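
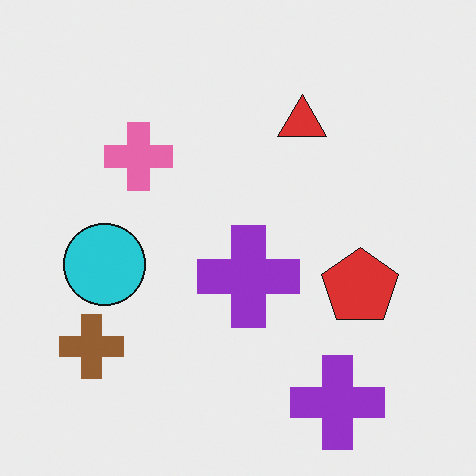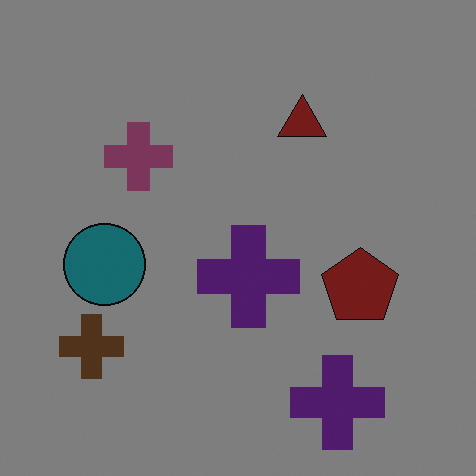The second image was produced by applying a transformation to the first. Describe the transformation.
Substantially darkened.

Every pixel — background and shapes alike — is uniformly darkened.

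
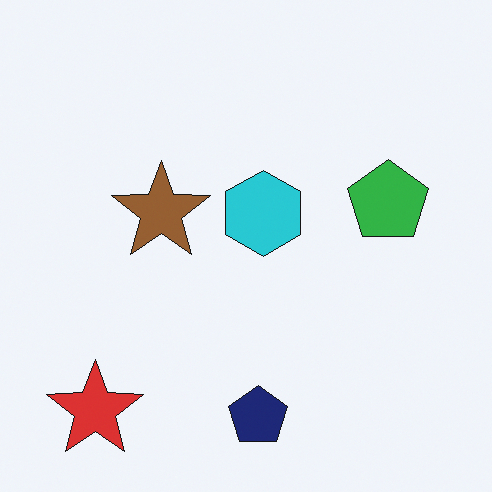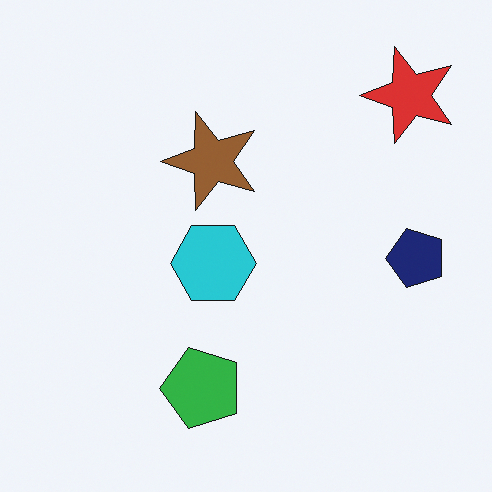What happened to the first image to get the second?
The image was transposed (reflected across the top-left ↔ bottom-right diagonal).

Shapes have swapped their row and column positions — what was in the top-right is now in the bottom-left — a diagonal reflection.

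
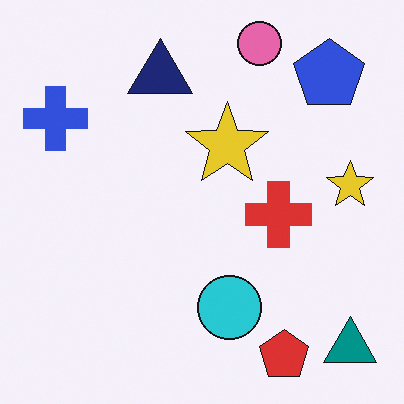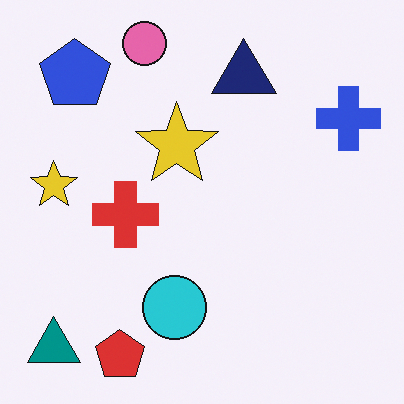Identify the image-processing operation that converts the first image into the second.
Flipped horizontally (left ↔ right).

The teal triangle is in the bottom-right of the first image and the bottom-left of the second — shapes on opposite sides of the vertical midline have swapped in a mirror flip.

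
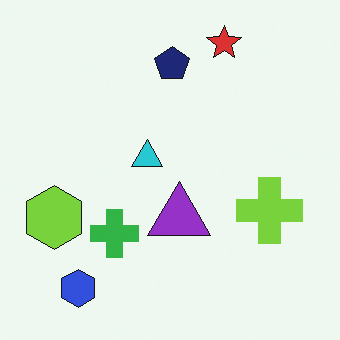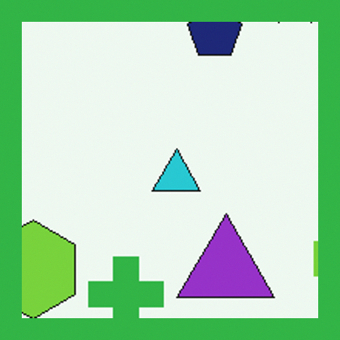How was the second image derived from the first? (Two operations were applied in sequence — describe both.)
The second image is the first cropped to a noticeably smaller region and rescaled, then framed with a green border.

The visible shapes are larger and the field of view is narrower; shapes near the original edges may be partly or wholly outside the frame — a crop-and-rescale. A solid green frame runs around the edge of the second image, with the content slightly shrunk inside it.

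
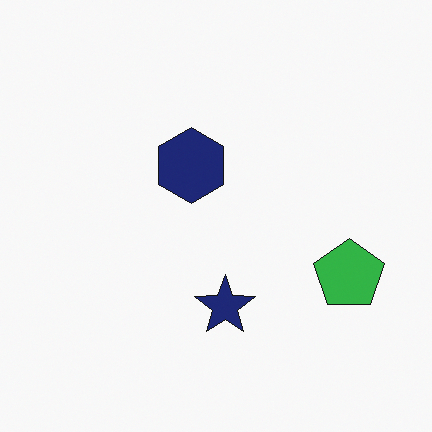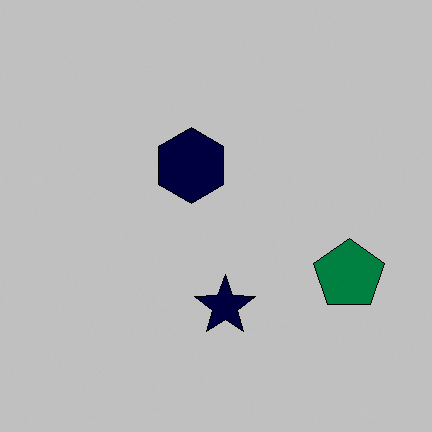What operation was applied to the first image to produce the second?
It was heavily posterized to just a handful of flat colors.

Each flat color has snapped to a coarser quantized level — most visibly, the near-white background has dropped to a flat grey.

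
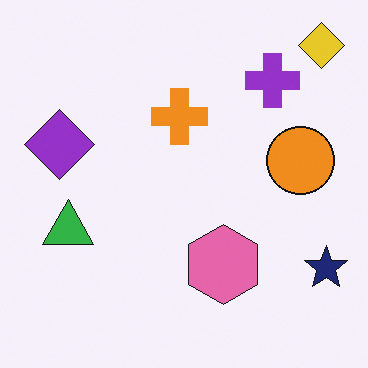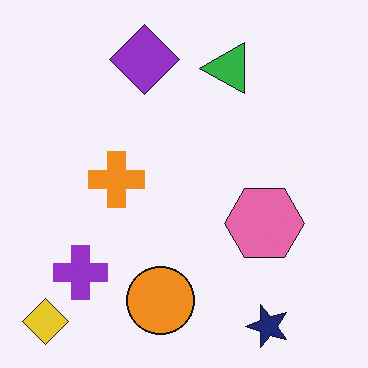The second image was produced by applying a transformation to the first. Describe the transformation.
The transformation is: transposed (reflected across the top-left ↔ bottom-right diagonal).

Shapes have swapped their row and column positions — what was in the top-right is now in the bottom-left — a diagonal reflection.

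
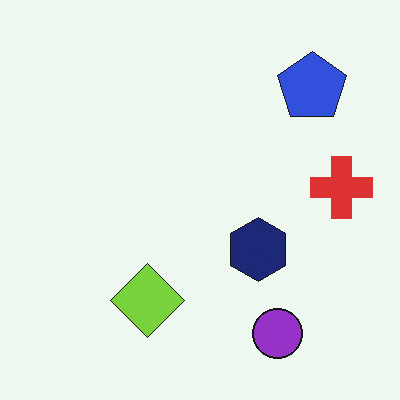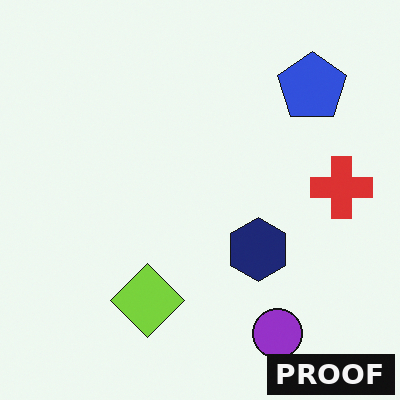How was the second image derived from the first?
This is the original image watermarked with the text "PROOF" in the lower-right corner.

A dark label reading "PROOF" appears in the lower-right corner.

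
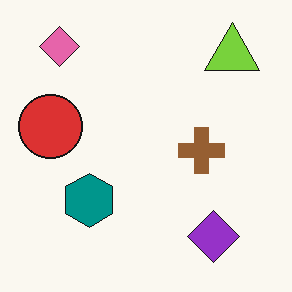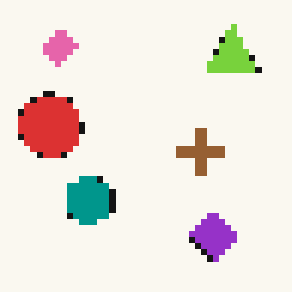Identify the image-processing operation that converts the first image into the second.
It was pixelated into visible square blocks.

Shapes are reduced to large square blocks; fine edges and outlines are lost — a downscale-then-upscale (mosaic) effect.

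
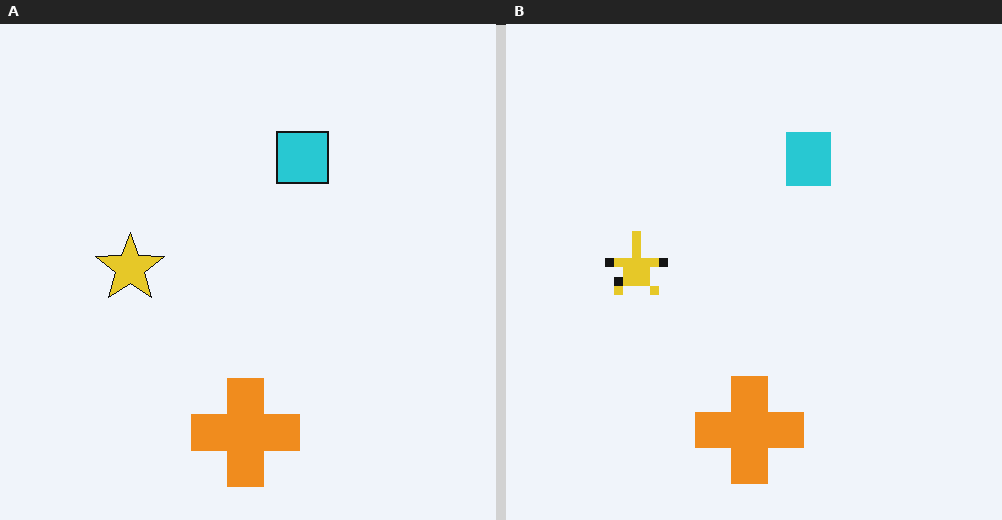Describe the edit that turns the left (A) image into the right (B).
The transformation is: coarsely pixelated.

Shapes are reduced to large square blocks; fine edges and outlines are lost — a downscale-then-upscale (mosaic) effect.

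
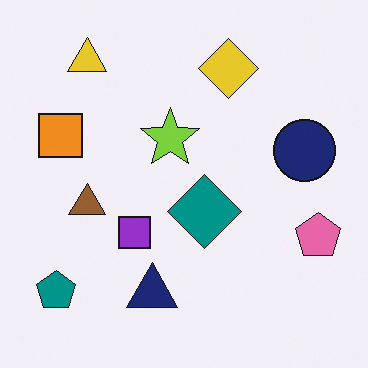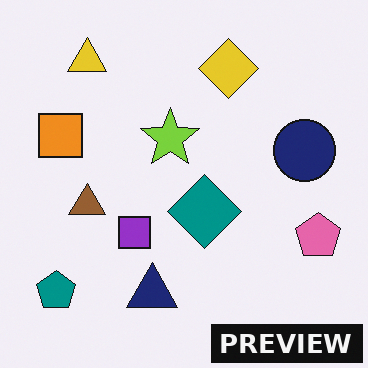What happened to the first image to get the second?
The second image is the first watermarked with the text "PREVIEW" in the lower-right corner.

A dark label reading "PREVIEW" appears in the lower-right corner.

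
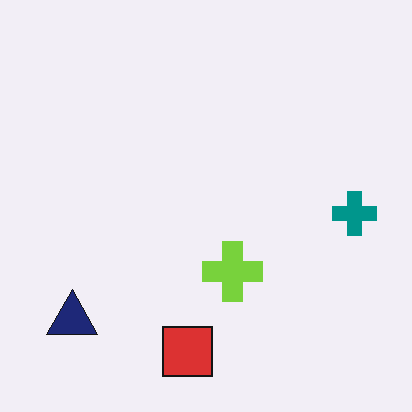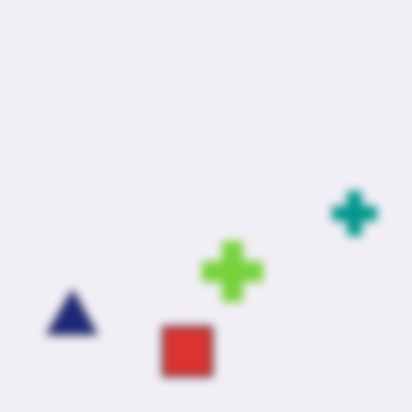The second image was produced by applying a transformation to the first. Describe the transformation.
Noticeably gaussian-blurred.

Shape edges and outlines are uniformly softened across the whole image.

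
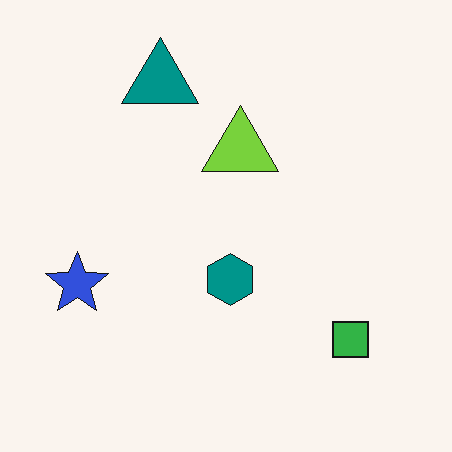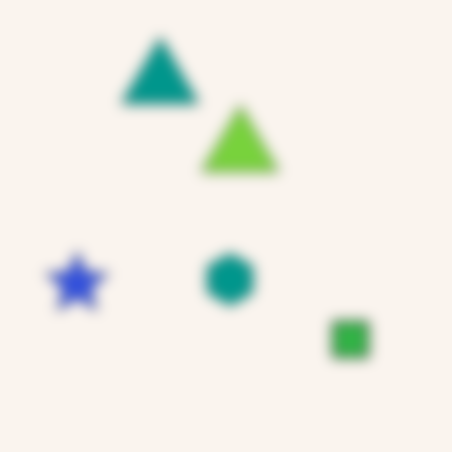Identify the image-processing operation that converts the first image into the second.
The transformation is: strongly gaussian-blurred.

Shape edges and outlines are uniformly softened across the whole image.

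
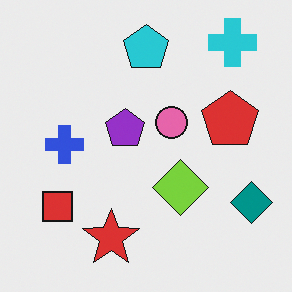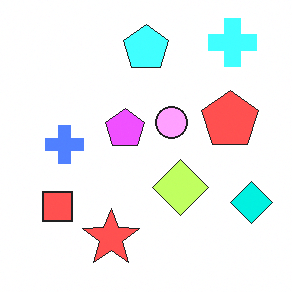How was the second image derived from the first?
The second image is the first substantially brightened.

Every pixel — background and shapes alike — is uniformly brightened.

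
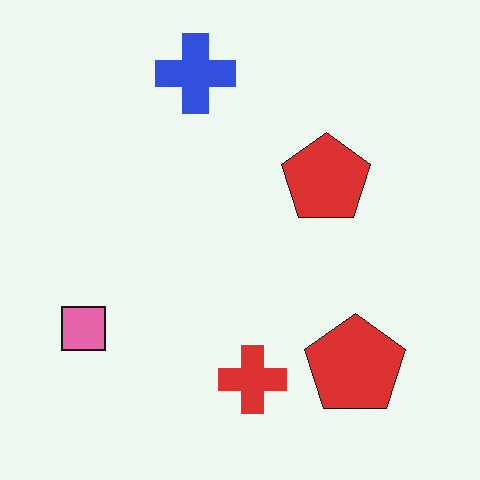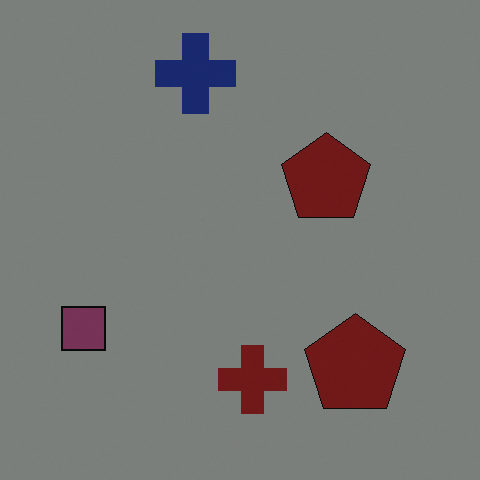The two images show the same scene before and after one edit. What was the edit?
Noticeably darkened.

Every pixel — background and shapes alike — is uniformly darkened.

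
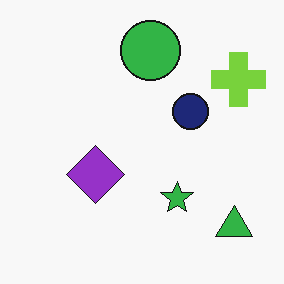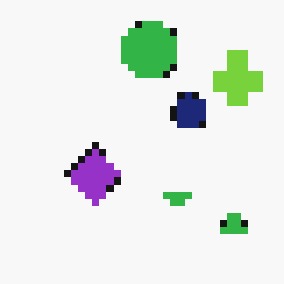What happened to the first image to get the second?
Moderately pixelated.

Shapes are reduced to large square blocks; fine edges and outlines are lost — a downscale-then-upscale (mosaic) effect.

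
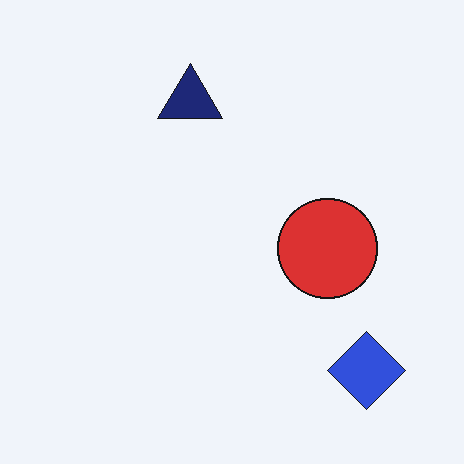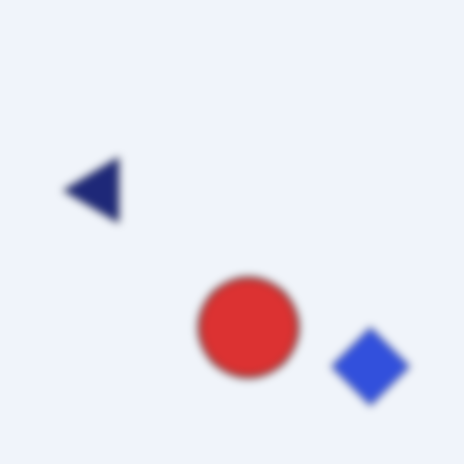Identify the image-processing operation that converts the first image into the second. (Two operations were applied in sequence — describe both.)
Transposed (reflected across the top-left ↔ bottom-right diagonal), then moderately blurred.

Shapes have swapped their row and column positions — what was in the top-right is now in the bottom-left — a diagonal reflection. Shape edges and outlines are uniformly softened across the whole image.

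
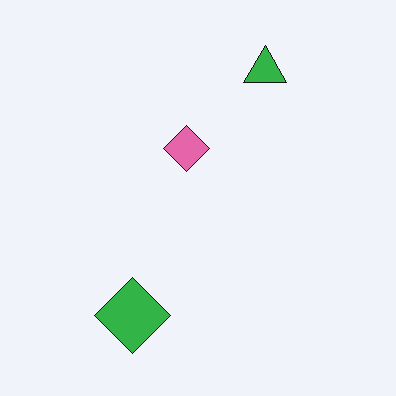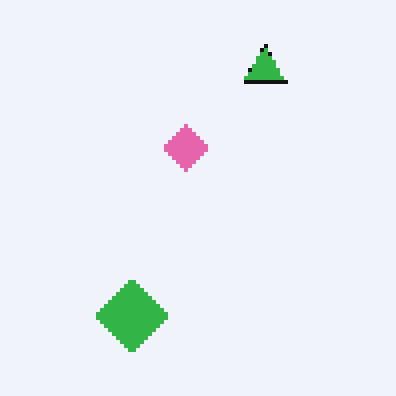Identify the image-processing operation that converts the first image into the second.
The image was lightly pixelated (a mild mosaic effect).

Shapes are reduced to large square blocks; fine edges and outlines are lost — a downscale-then-upscale (mosaic) effect.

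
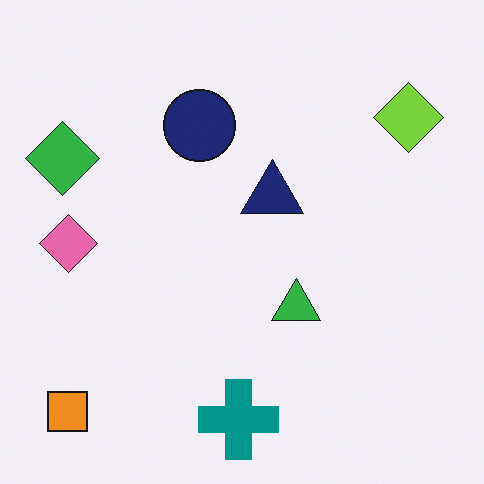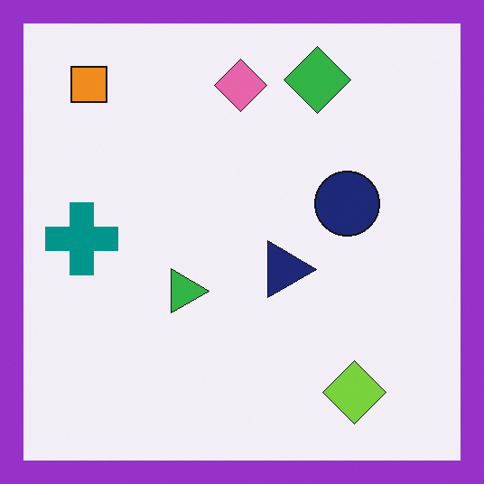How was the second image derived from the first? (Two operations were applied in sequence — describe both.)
The second image is the first rotated 90° clockwise, then framed with a purple border.

The orange square sits in the bottom-left of the first image and the top-left of the second — consistent with a whole-image 90° clockwise rotation. A solid purple frame runs around the edge of the second image, with the content slightly shrunk inside it.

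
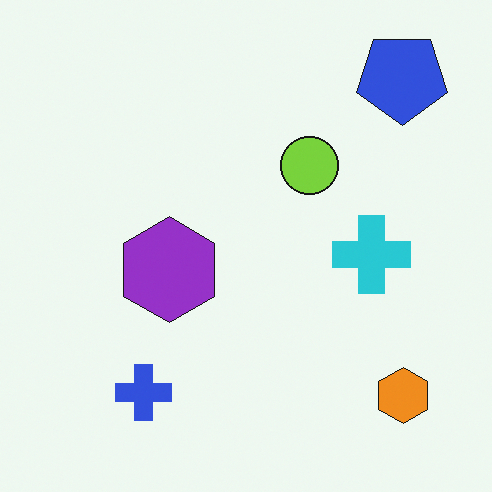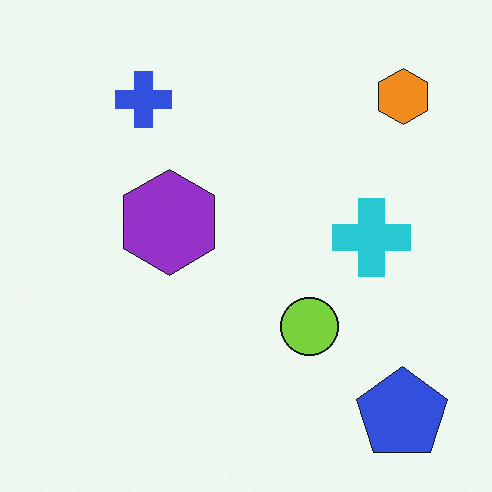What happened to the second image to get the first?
The first image is the second flipped vertically (top ↔ bottom).

The blue pentagon is in the bottom-right of the second image and the top-right of the first — shapes on opposite sides of the horizontal midline have swapped in a mirror flip.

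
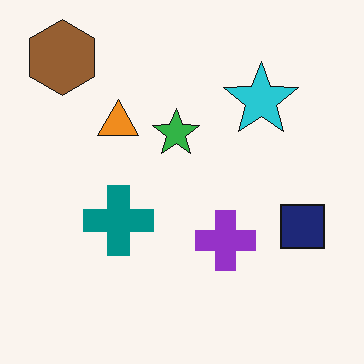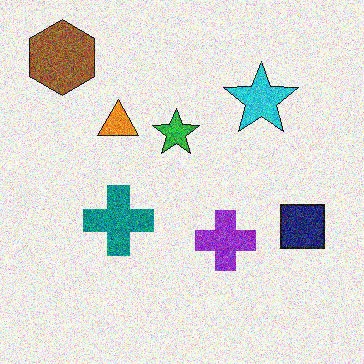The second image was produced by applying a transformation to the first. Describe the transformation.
The second image is the first degraded with a thick layer of grain.

Random speckle covers the whole image, including the flat background.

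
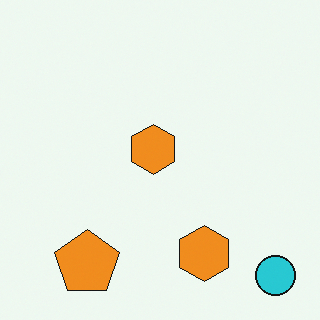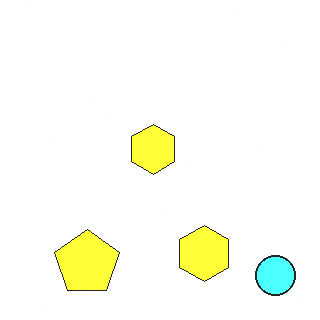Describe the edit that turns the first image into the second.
The image was substantially brightened.

Every pixel — background and shapes alike — is uniformly brightened.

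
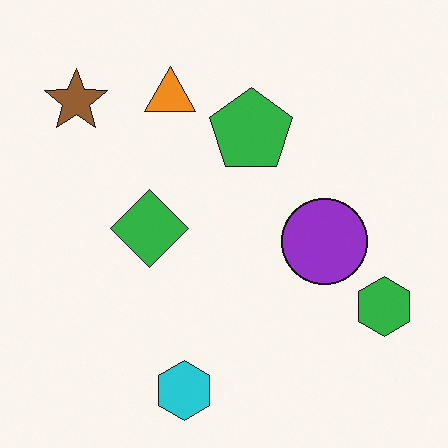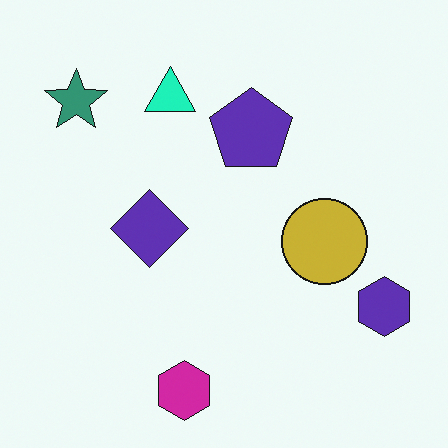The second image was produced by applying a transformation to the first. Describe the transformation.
The second image is the first hue-shifted through roughly a third of the color wheel.

Every shape's color has rotated by the same amount around the hue wheel — a uniform hue shift.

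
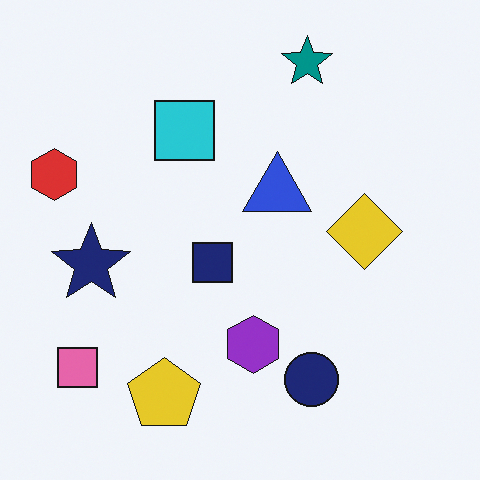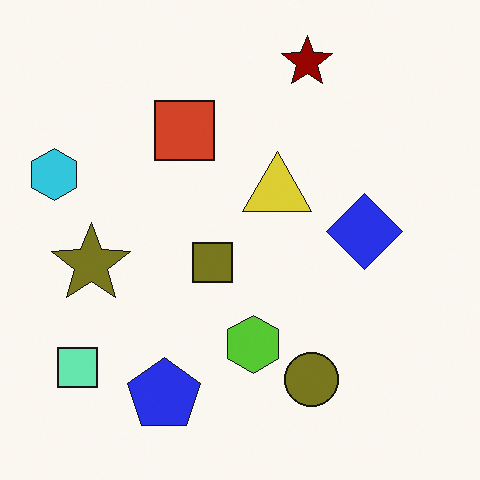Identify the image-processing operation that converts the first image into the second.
It was hue-shifted by a large amount.

Every shape's color has rotated by the same amount around the hue wheel — a uniform hue shift.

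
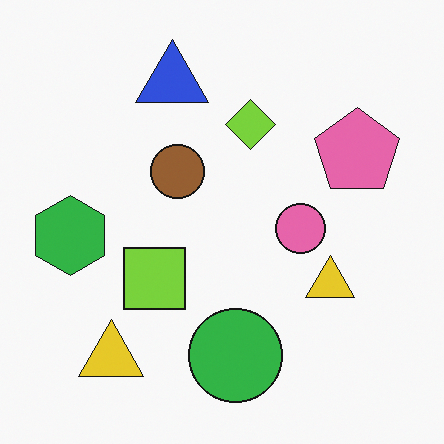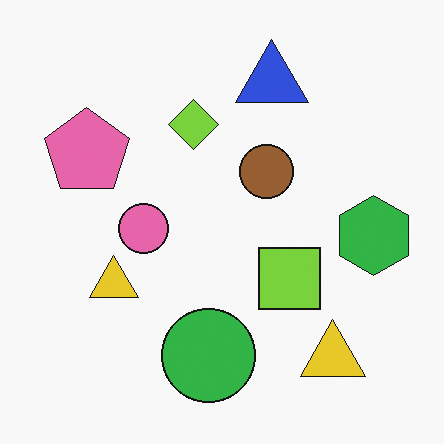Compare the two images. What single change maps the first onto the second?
The transformation is: flipped horizontally (left ↔ right).

The green hexagon is in the left of the first image and the right of the second — shapes on opposite sides of the vertical midline have swapped in a mirror flip.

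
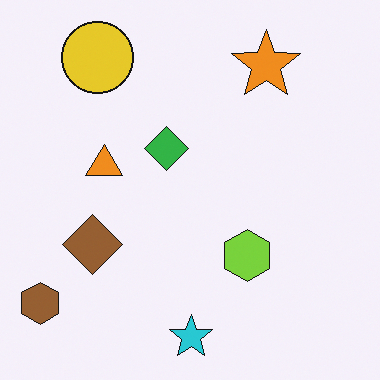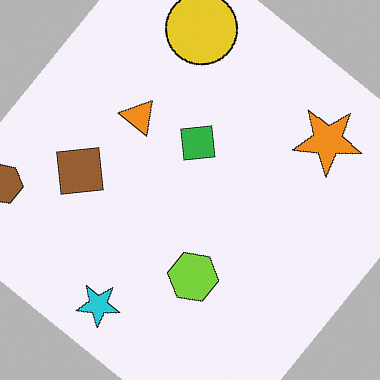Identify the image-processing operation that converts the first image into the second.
The second image is the first rotated clockwise by a large amount — several tens of degrees.

Every shape is tilted by the same angle and the image corners show triangular fill wedges — a whole-image rotation by a non-right angle.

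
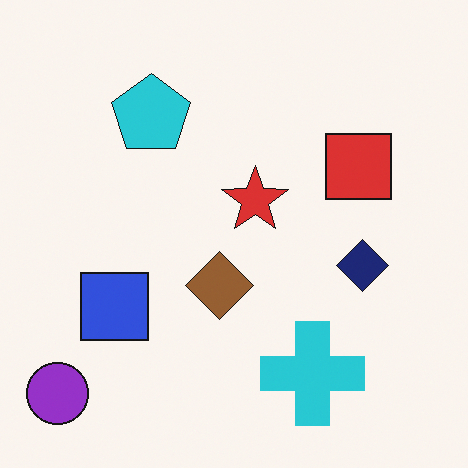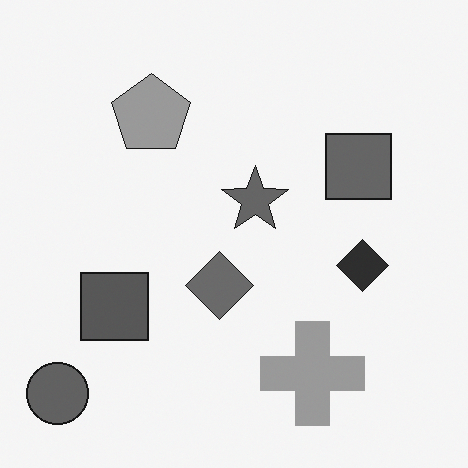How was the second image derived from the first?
It was converted to grayscale.

All color is removed — every shape is now a shade of grey.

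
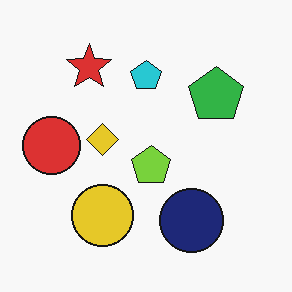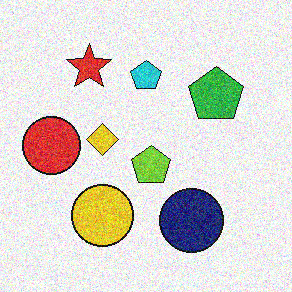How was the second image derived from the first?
The transformation is: degraded with strong gaussian noise.

Random speckle covers the whole image, including the flat background.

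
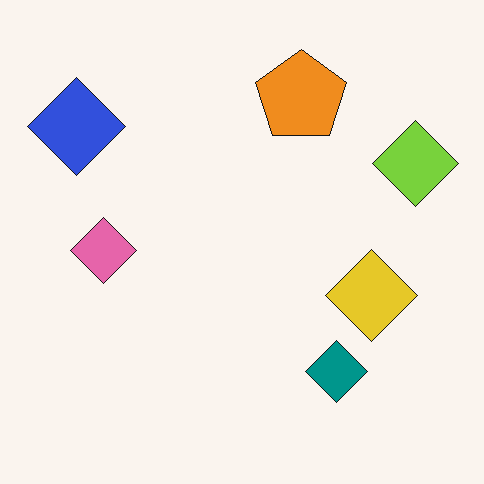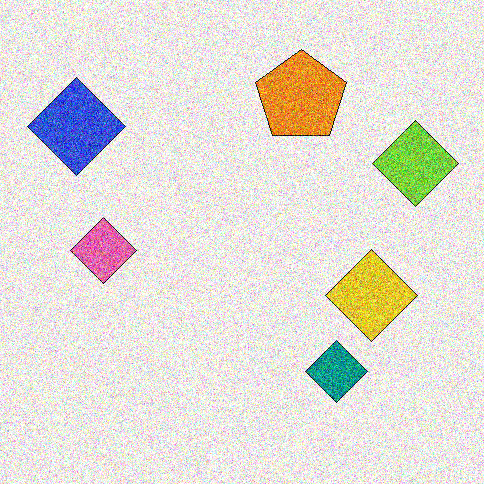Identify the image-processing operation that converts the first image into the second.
It was degraded with strong gaussian noise.

Random speckle covers the whole image, including the flat background.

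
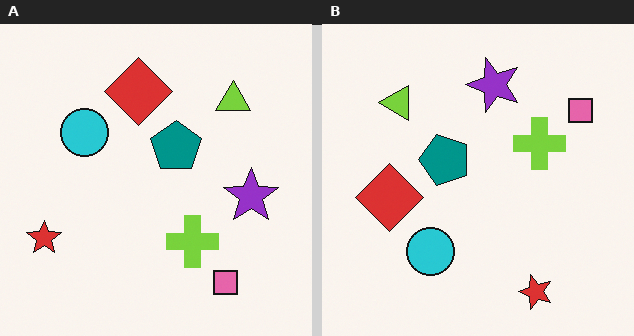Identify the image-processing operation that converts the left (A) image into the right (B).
This is the original image rotated 90° counter-clockwise.

The red star sits in the bottom-left of the left (A) image and the bottom-right of the right (B) — consistent with a whole-image 90° counter-clockwise rotation.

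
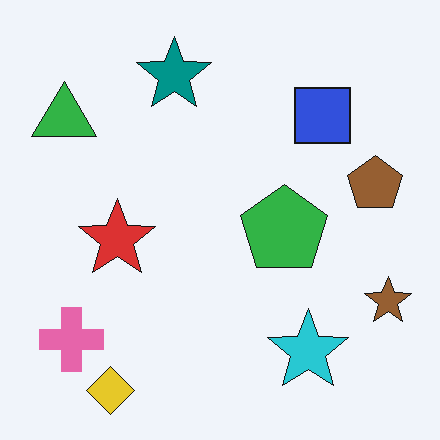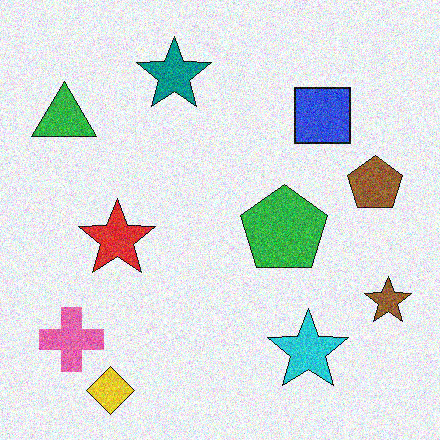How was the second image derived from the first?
The transformation is: degraded with visible gaussian noise.

Random speckle covers the whole image, including the flat background.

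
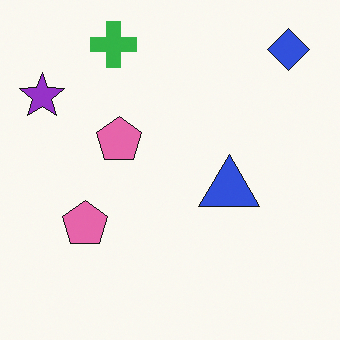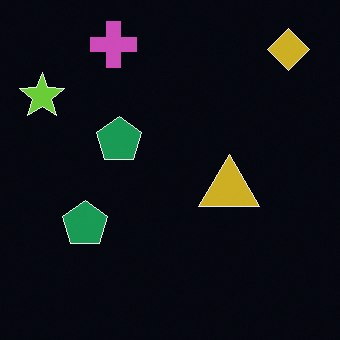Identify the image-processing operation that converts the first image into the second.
It was color-inverted (negative).

The light background has become dark and every shape's color is its complement — a photographic negative.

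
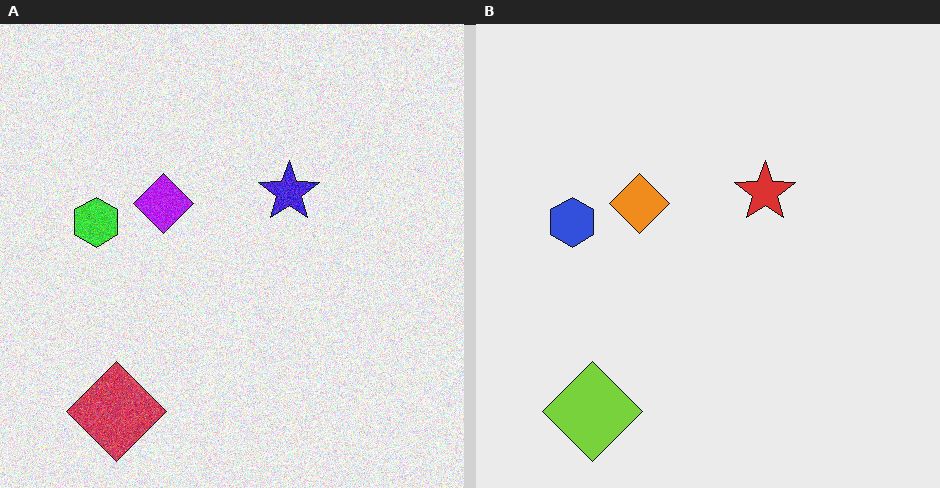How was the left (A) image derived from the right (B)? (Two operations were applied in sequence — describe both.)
The transformation is: degraded with visible gaussian noise, then hue-shifted by a large amount.

Random speckle covers the whole image, including the flat background. Every shape's color has rotated by the same amount around the hue wheel — a uniform hue shift.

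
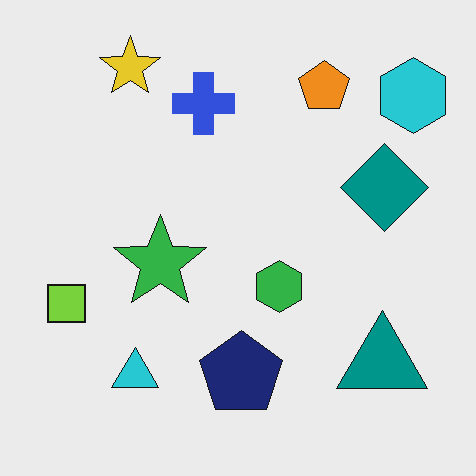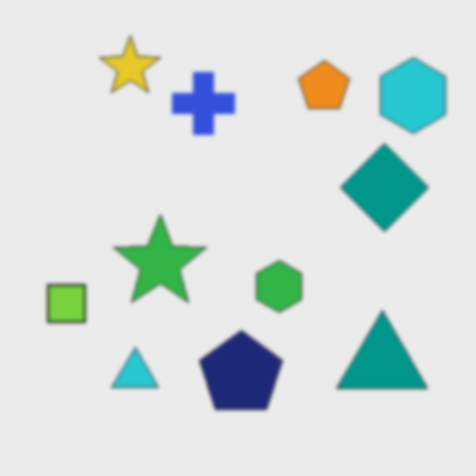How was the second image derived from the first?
The transformation is: slightly softened.

Shape edges and outlines are uniformly softened across the whole image.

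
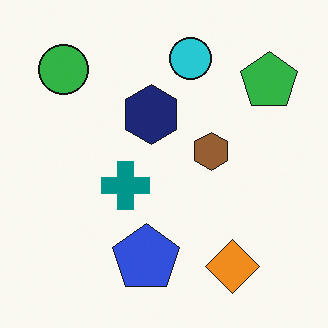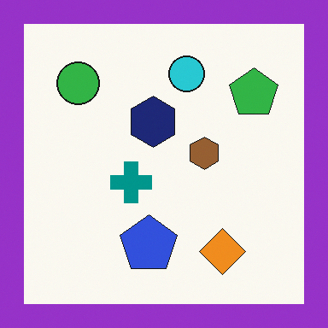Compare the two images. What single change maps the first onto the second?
Framed with a purple border.

A solid purple frame runs around the edge of the second image, with the content slightly shrunk inside it.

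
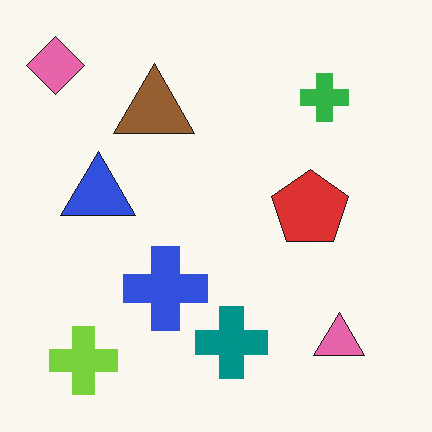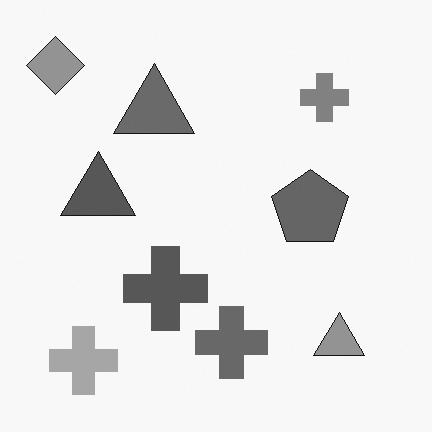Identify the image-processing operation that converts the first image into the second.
Converted to grayscale.

All color is removed — every shape is now a shade of grey.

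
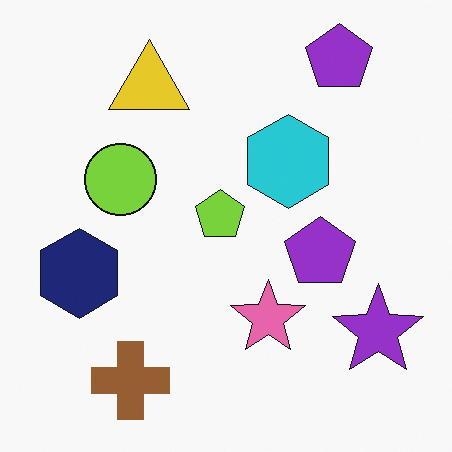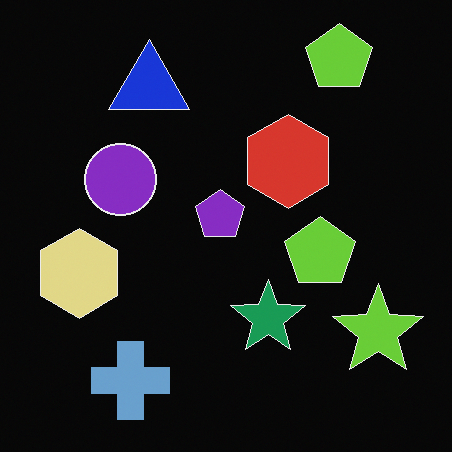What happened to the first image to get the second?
It was color-inverted (negative).

The light background has become dark and every shape's color is its complement — a photographic negative.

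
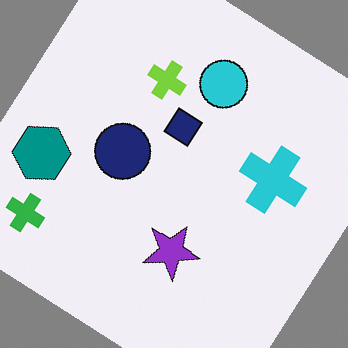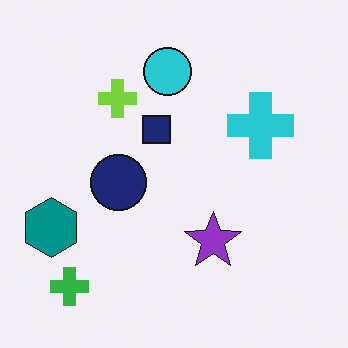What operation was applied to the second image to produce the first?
Rotated clockwise by a large amount — several tens of degrees.

Every shape is tilted by the same angle and the image corners show triangular fill wedges — a whole-image rotation by a non-right angle.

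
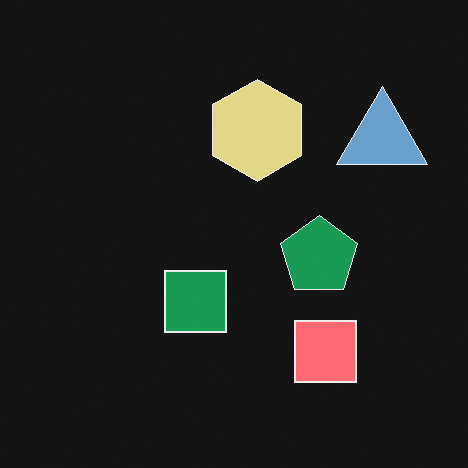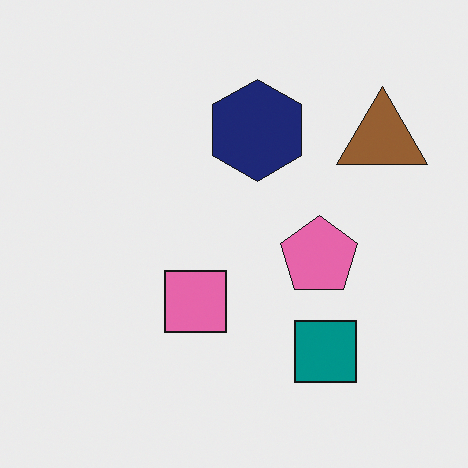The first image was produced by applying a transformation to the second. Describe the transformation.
Color-inverted (negative).

The light background has become dark and every shape's color is its complement — a photographic negative.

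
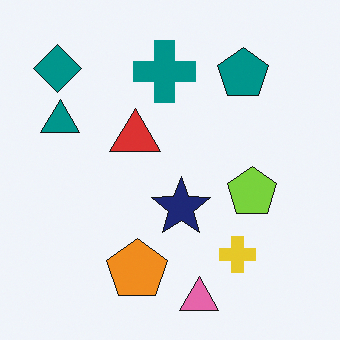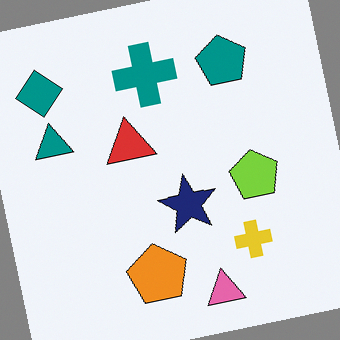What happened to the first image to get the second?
The transformation is: rotated counter-clockwise by a slight angle.

Every shape is tilted by the same angle and the image corners show triangular fill wedges — a whole-image rotation by a non-right angle.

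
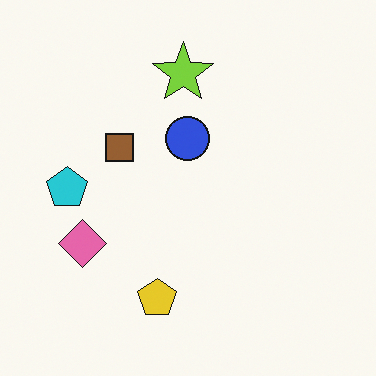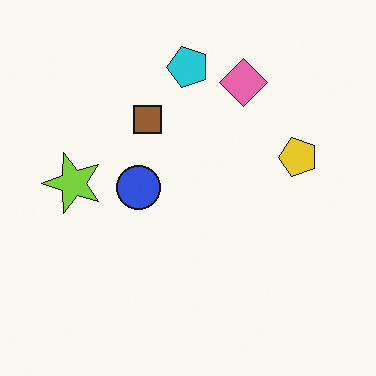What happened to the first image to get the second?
The second image is the first transposed (reflected across the top-left ↔ bottom-right diagonal).

Shapes have swapped their row and column positions — what was in the top-right is now in the bottom-left — a diagonal reflection.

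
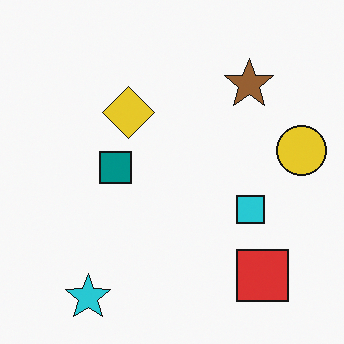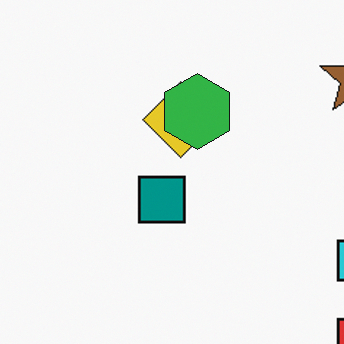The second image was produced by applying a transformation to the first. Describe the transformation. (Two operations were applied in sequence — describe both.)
The image was cropped slightly and scaled back up, then overlaid with an additional green hexagon.

The visible shapes are larger and the field of view is narrower; shapes near the original edges may be partly or wholly outside the frame — a crop-and-rescale. A green hexagon appears in the second image that is absent from the first.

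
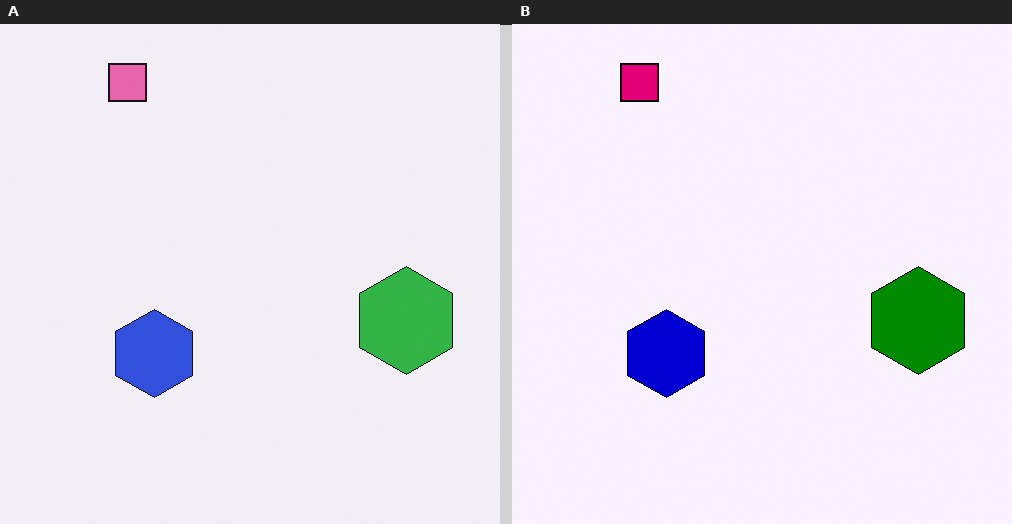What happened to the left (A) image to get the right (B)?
The right (B) image is the left (A) boosted in contrast.

Tones are pushed away from mid-grey across the whole image — a global contrast change.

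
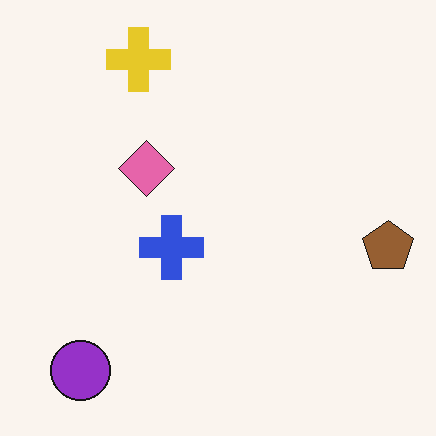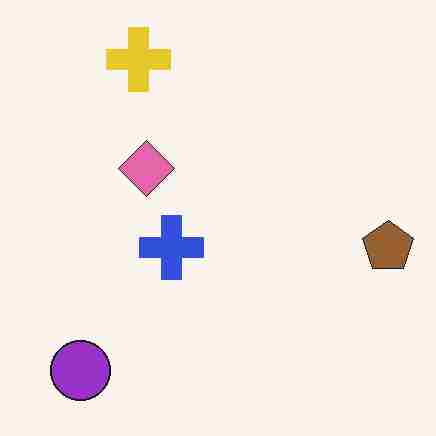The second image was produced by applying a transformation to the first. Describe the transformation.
This is the original image degraded with heavy JPEG compression.

Blocky 8×8 compression artifacts appear around shape edges and the flat background shows ringing — characteristic JPEG degradation.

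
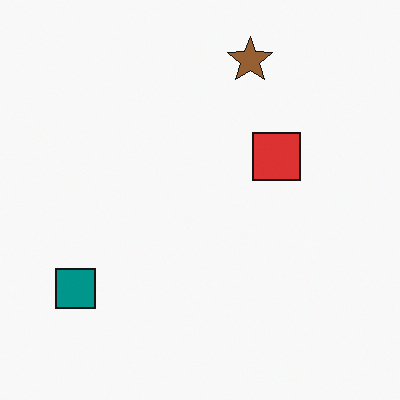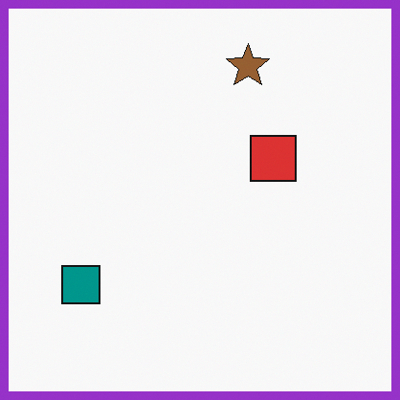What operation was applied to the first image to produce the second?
This is the original image framed with a purple border.

A solid purple frame runs around the edge of the second image, with the content slightly shrunk inside it.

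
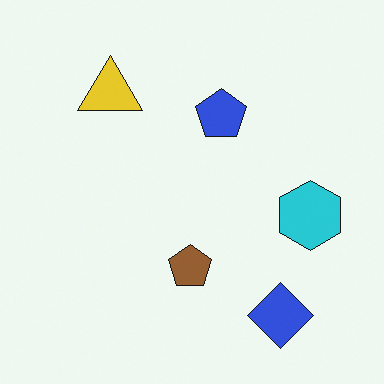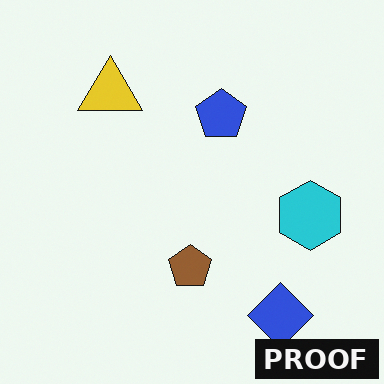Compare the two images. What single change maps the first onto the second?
It was watermarked with the text "PROOF" in the lower-right corner.

A dark label reading "PROOF" appears in the lower-right corner.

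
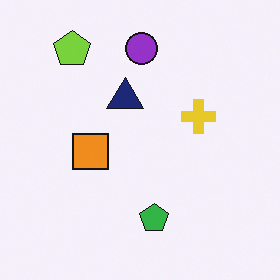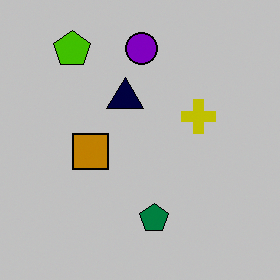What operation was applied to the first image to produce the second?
Aggressively posterized.

Each flat color has snapped to a coarser quantized level — most visibly, the near-white background has dropped to a flat grey.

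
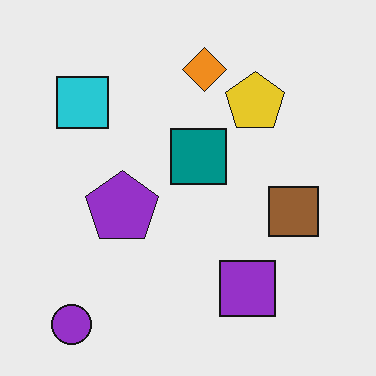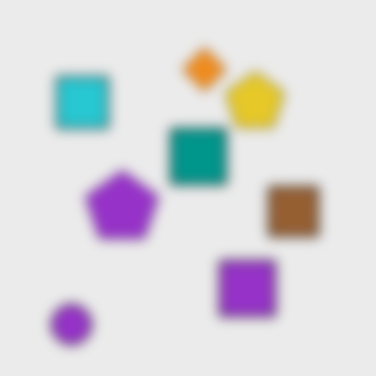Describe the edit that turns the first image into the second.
It was heavily blurred.

Shape edges and outlines are uniformly softened across the whole image.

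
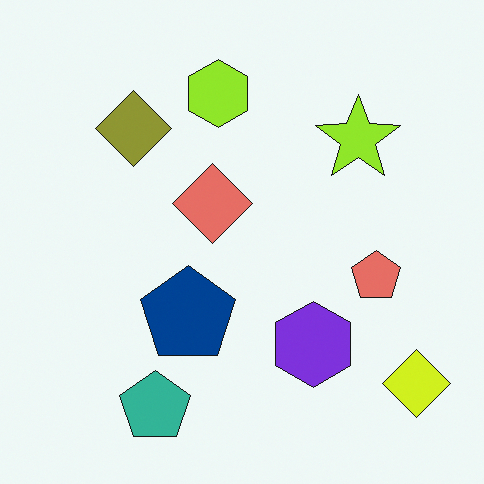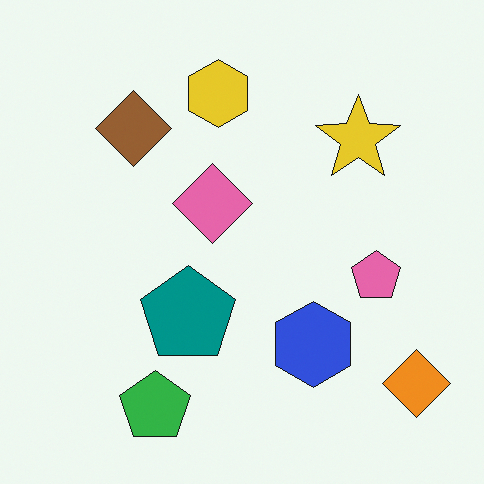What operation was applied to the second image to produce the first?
The first image is the second hue-shifted by a small amount.

Every shape's color has rotated by the same amount around the hue wheel — a uniform hue shift.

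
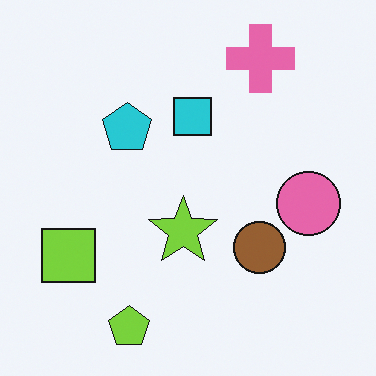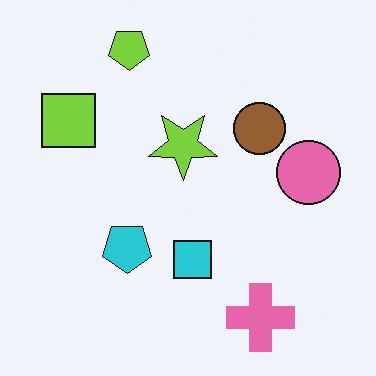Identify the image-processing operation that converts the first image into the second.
The second image is the first flipped vertically (top ↔ bottom).

The lime pentagon is in the bottom of the first image and the top of the second — shapes on opposite sides of the horizontal midline have swapped in a mirror flip.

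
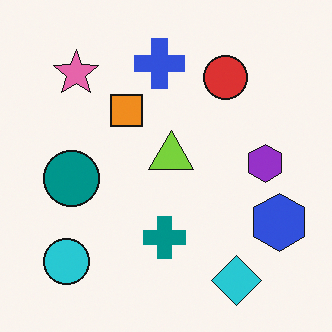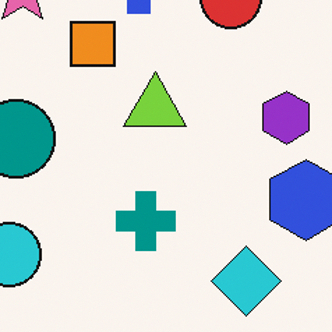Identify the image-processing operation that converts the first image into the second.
It was cropped slightly and scaled back up.

The visible shapes are larger and the field of view is narrower; shapes near the original edges may be partly or wholly outside the frame — a crop-and-rescale.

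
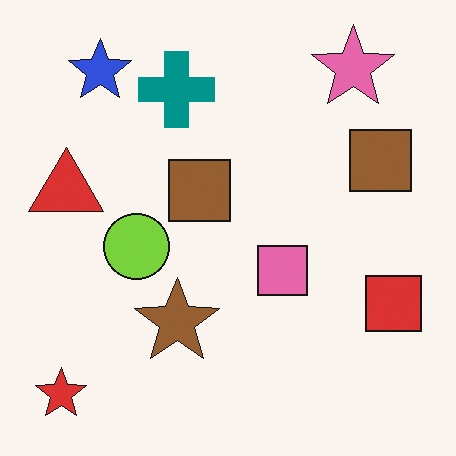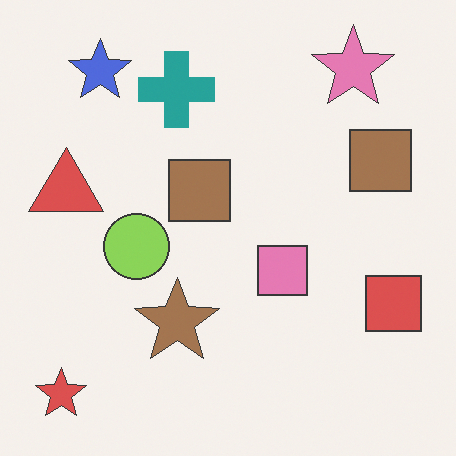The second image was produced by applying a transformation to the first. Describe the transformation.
The image was given slightly reduced contrast.

Tones are pushed toward mid-grey across the whole image — a global contrast change.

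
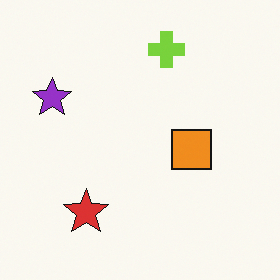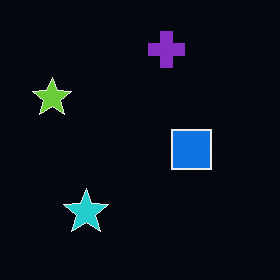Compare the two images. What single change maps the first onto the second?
It was color-inverted (negative).

The light background has become dark and every shape's color is its complement — a photographic negative.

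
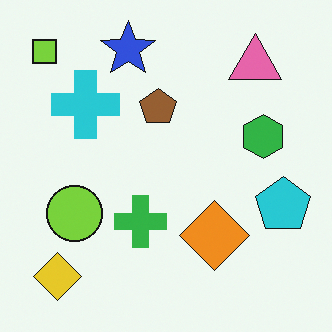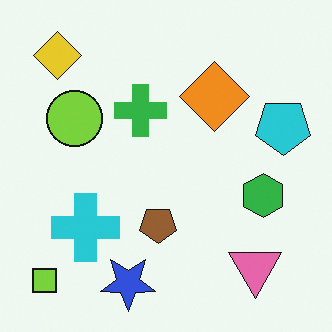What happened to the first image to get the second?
The image was flipped vertically (top ↔ bottom).

The blue star is in the top of the first image and the bottom of the second — shapes on opposite sides of the horizontal midline have swapped in a mirror flip.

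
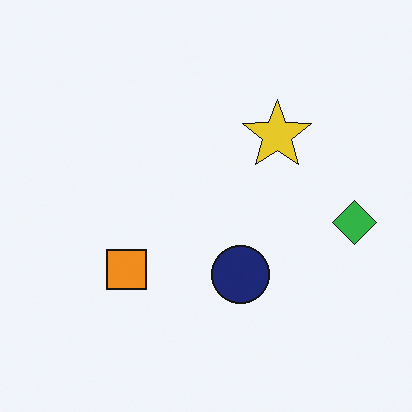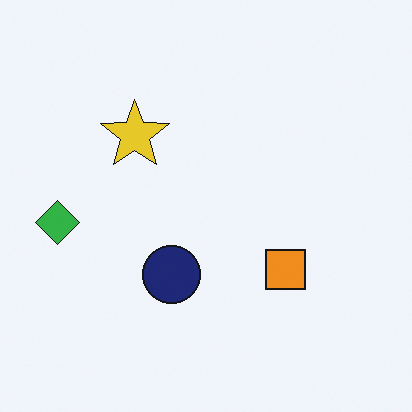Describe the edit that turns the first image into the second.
The second image is the first flipped horizontally (left ↔ right).

The green diamond is in the right of the first image and the left of the second — shapes on opposite sides of the vertical midline have swapped in a mirror flip.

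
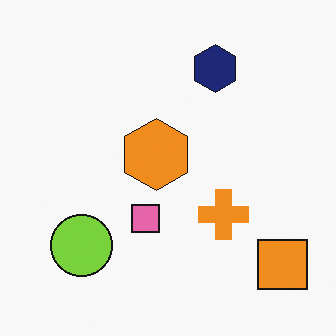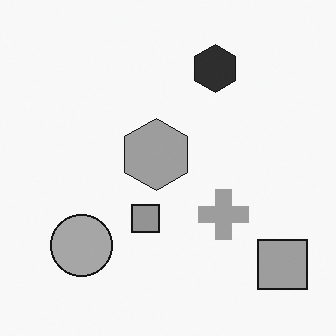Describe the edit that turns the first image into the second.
The transformation is: converted to grayscale.

All color is removed — every shape is now a shade of grey.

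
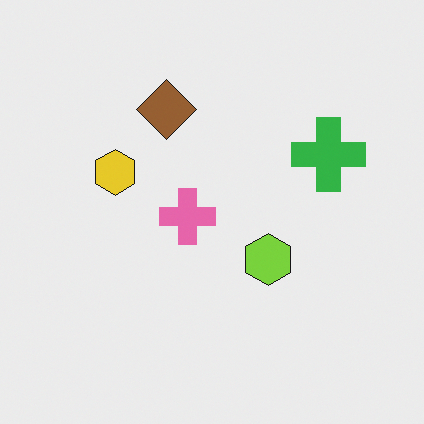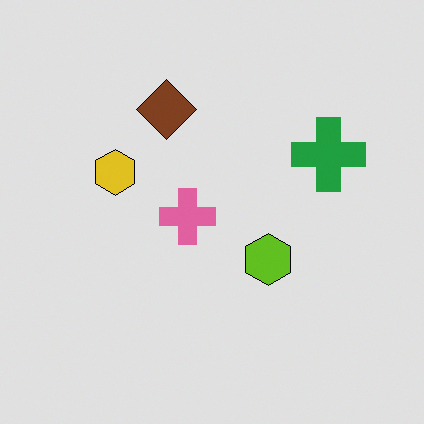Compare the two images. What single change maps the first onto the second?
Moderately posterized.

Each flat color has snapped to a coarser quantized level — most visibly, the near-white background has dropped to a flat grey.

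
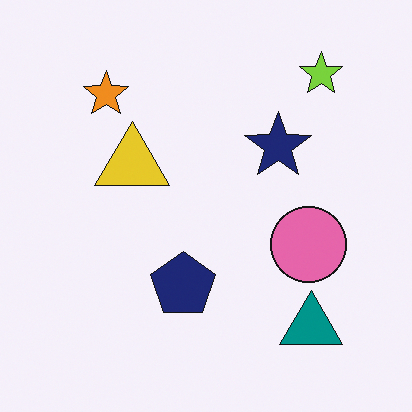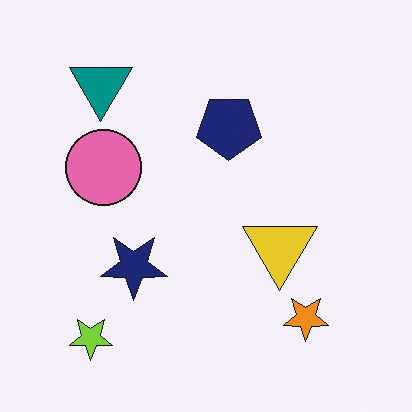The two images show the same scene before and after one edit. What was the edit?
The image was rotated 180°.

The lime star sits in the top-right of the first image and the bottom-left of the second — consistent with a whole-image 180° rotation.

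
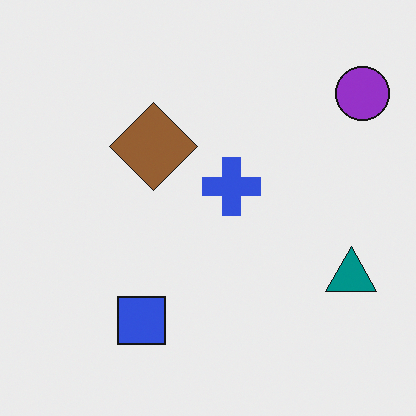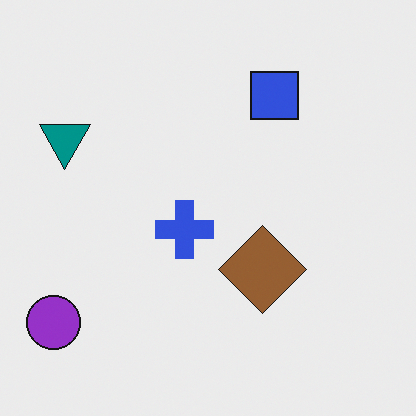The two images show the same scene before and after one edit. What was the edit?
The second image is the first rotated 180°.

The purple circle sits in the top-right of the first image and the bottom-left of the second — consistent with a whole-image 180° rotation.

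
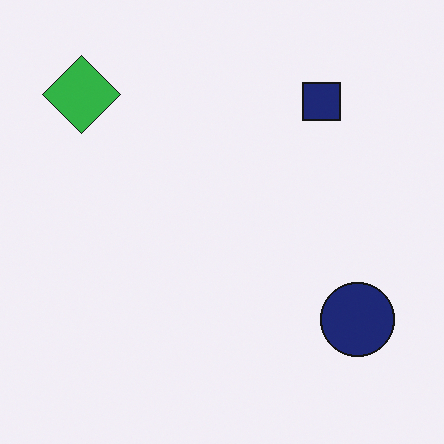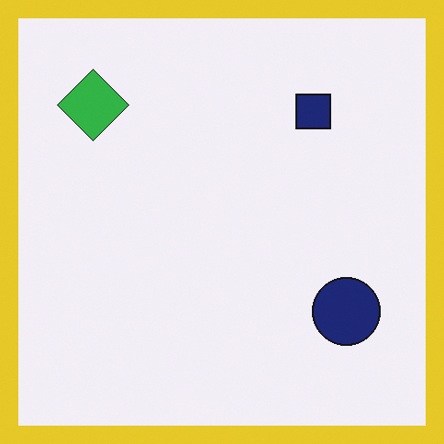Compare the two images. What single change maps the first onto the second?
This is the original image framed with a yellow border.

A solid yellow frame runs around the edge of the second image, with the content slightly shrunk inside it.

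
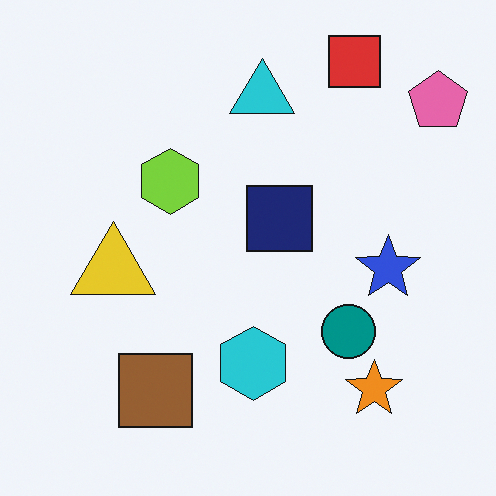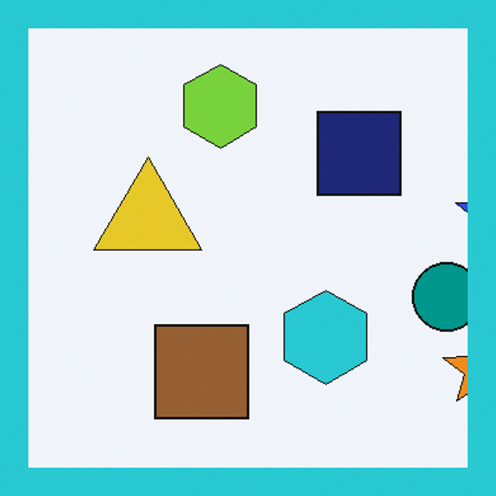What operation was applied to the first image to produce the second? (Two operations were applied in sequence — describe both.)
The transformation is: cropped to a modestly smaller region and rescaled, then framed with a cyan border.

The visible shapes are larger and the field of view is narrower; shapes near the original edges may be partly or wholly outside the frame — a crop-and-rescale. A solid cyan frame runs around the edge of the second image, with the content slightly shrunk inside it.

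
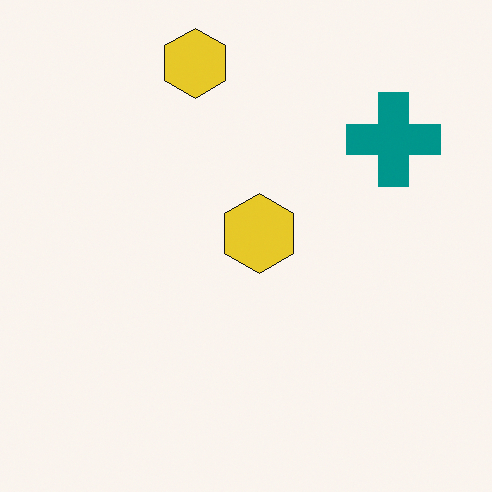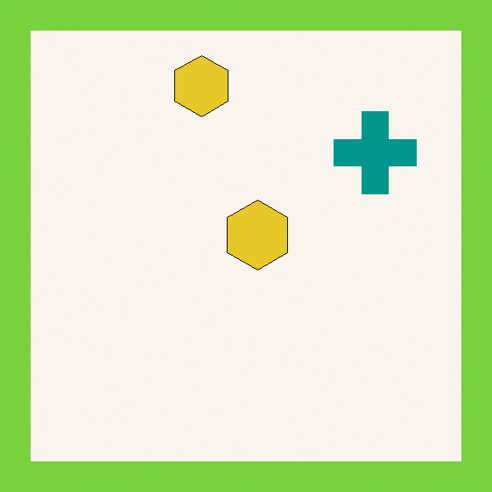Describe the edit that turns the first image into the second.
The transformation is: framed with a lime border.

A solid lime frame runs around the edge of the second image, with the content slightly shrunk inside it.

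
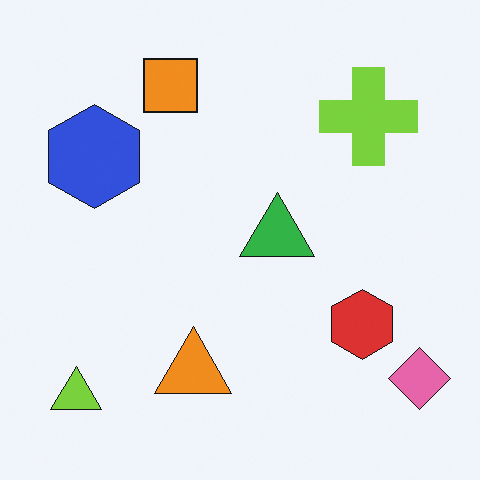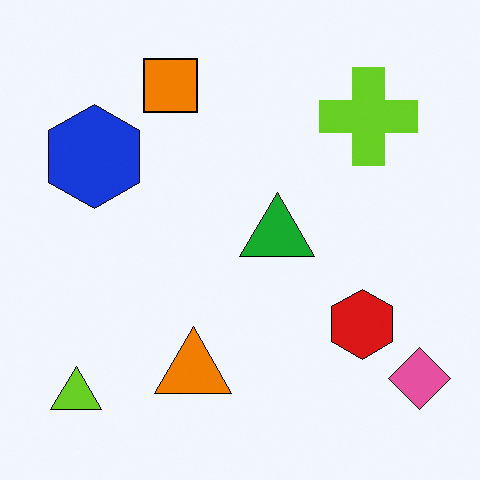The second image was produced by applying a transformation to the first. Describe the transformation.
It was given slightly increased contrast.

Tones are pushed away from mid-grey across the whole image — a global contrast change.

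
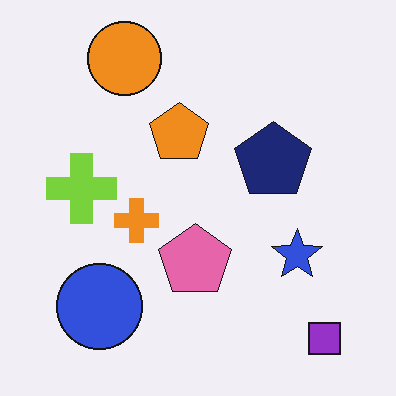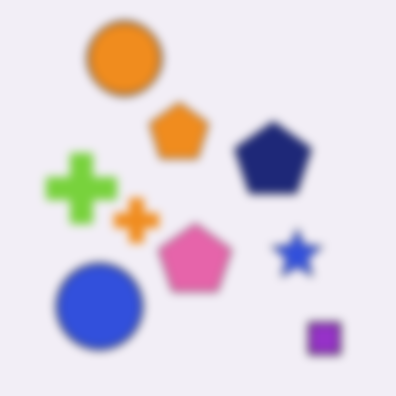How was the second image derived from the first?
The image was moderately blurred.

Shape edges and outlines are uniformly softened across the whole image.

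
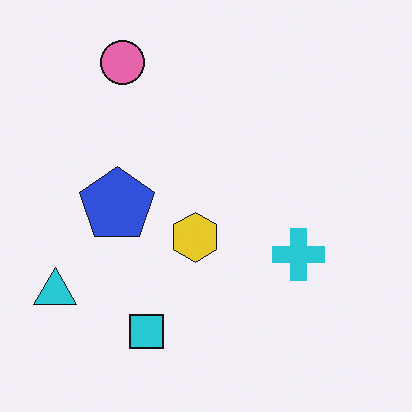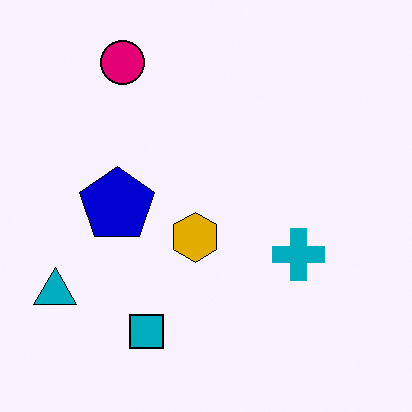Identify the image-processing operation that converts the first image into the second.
The image was boosted in contrast.

Tones are pushed away from mid-grey across the whole image — a global contrast change.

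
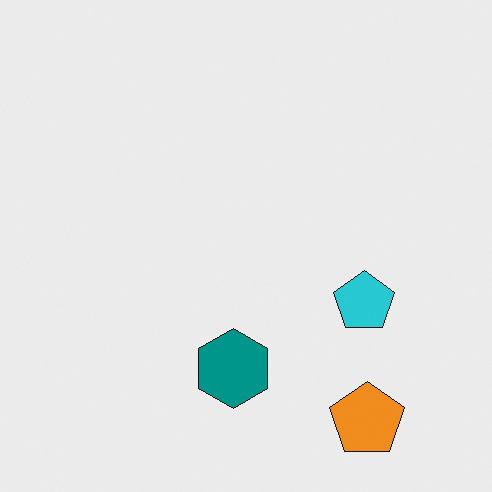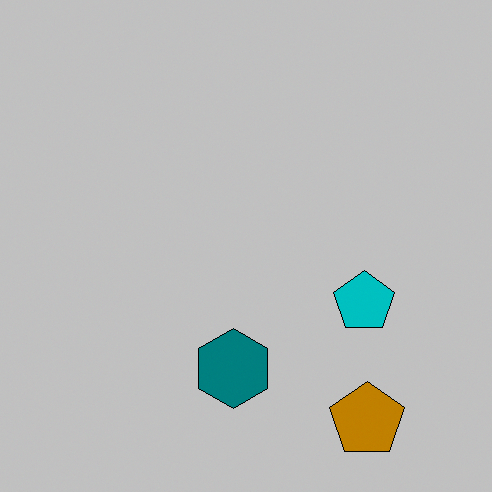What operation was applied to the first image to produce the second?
Aggressively posterized.

Each flat color has snapped to a coarser quantized level — most visibly, the near-white background has dropped to a flat grey.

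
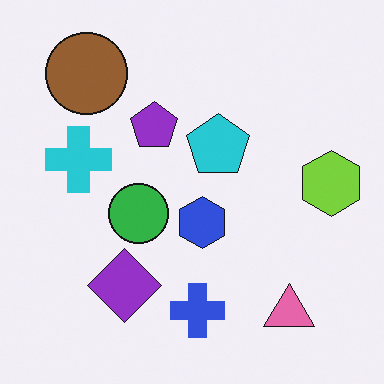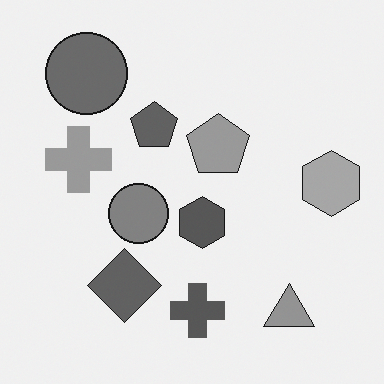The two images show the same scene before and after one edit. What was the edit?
It was converted to grayscale.

All color is removed — every shape is now a shade of grey.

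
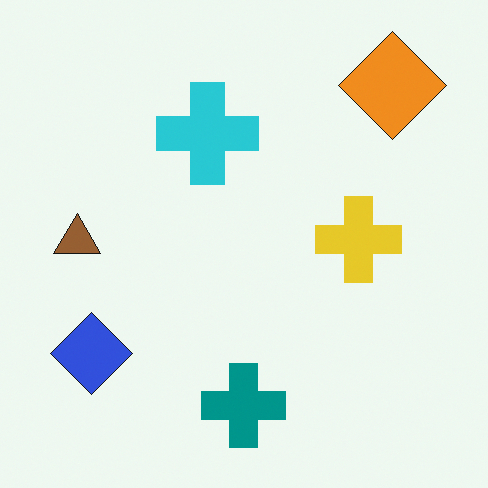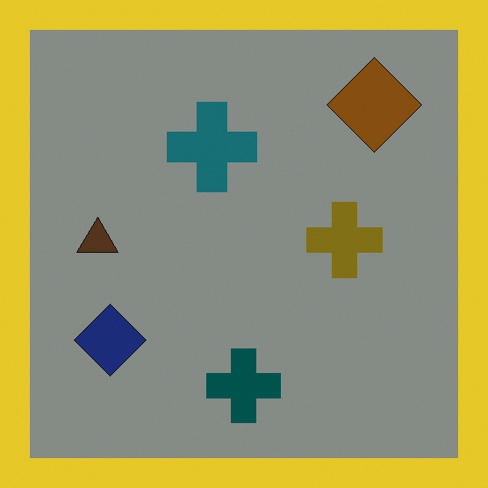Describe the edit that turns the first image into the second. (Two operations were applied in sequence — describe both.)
The image was substantially darkened, then framed with a yellow border.

Every pixel — background and shapes alike — is uniformly darkened. A solid yellow frame runs around the edge of the second image, with the content slightly shrunk inside it.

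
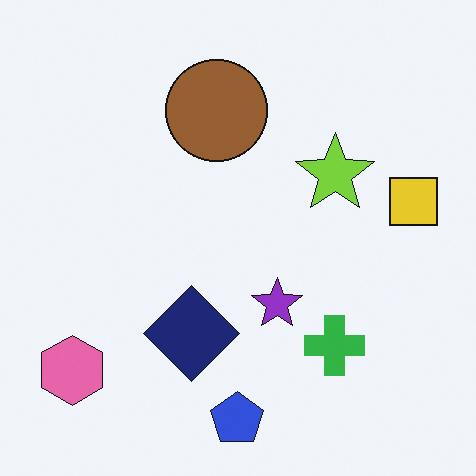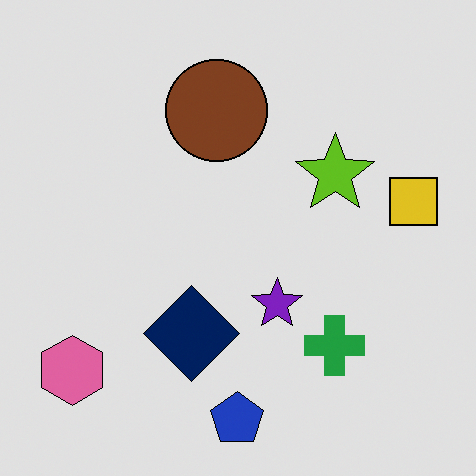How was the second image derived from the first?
The image was moderately posterized.

Each flat color has snapped to a coarser quantized level — most visibly, the near-white background has dropped to a flat grey.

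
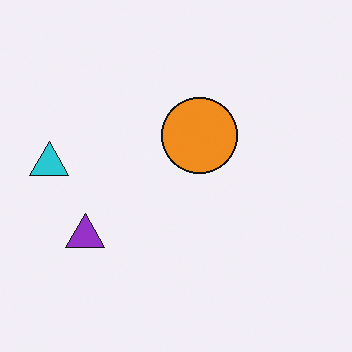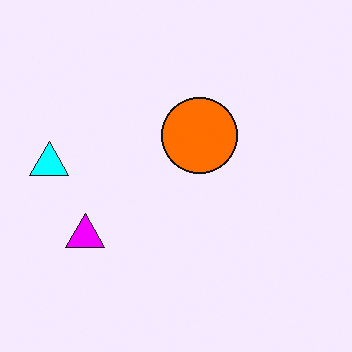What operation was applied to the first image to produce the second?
This is the original image heavily oversaturated.

All colors are more vivid — a global saturation change.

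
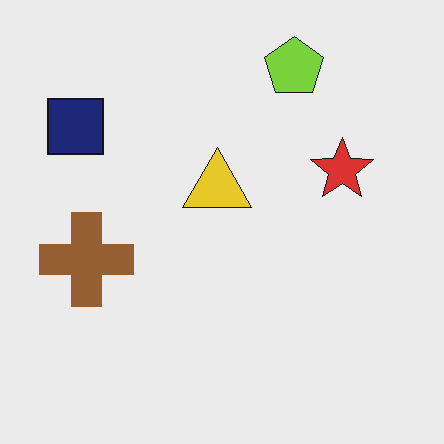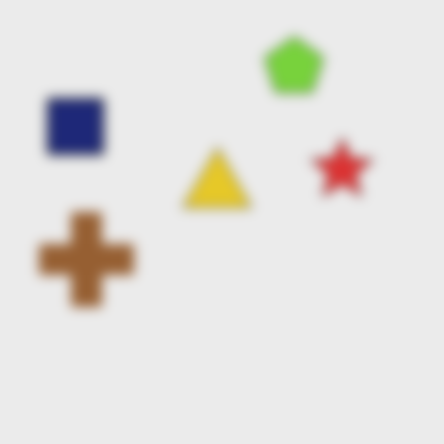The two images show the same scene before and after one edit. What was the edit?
The transformation is: strongly gaussian-blurred.

Shape edges and outlines are uniformly softened across the whole image.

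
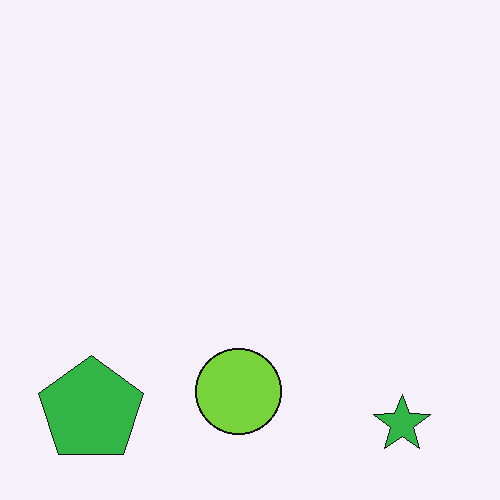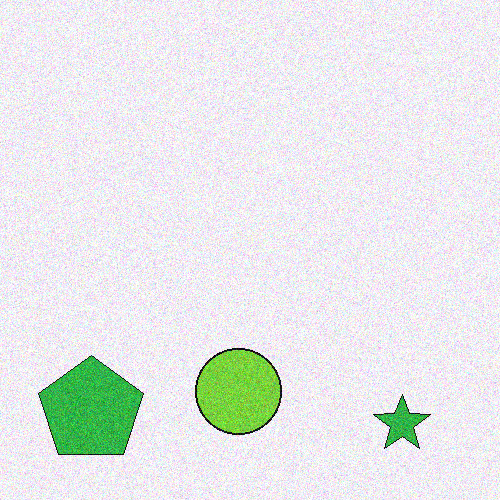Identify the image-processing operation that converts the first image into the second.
This is the original image degraded with moderate additive noise.

Random speckle covers the whole image, including the flat background.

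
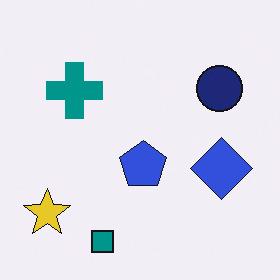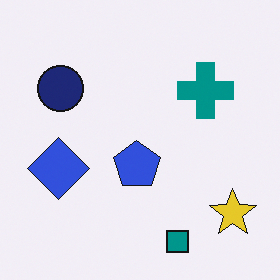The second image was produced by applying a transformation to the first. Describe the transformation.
This is the original image flipped horizontally (left ↔ right).

The yellow star is in the bottom-left of the first image and the bottom-right of the second — shapes on opposite sides of the vertical midline have swapped in a mirror flip.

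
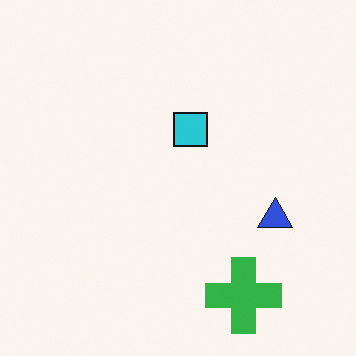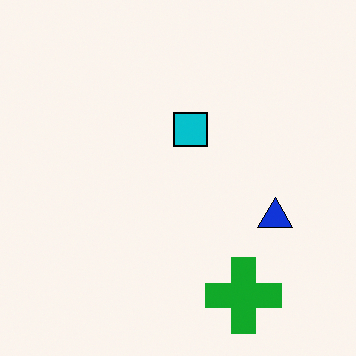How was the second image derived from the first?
The image was given slightly increased contrast.

Tones are pushed away from mid-grey across the whole image — a global contrast change.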